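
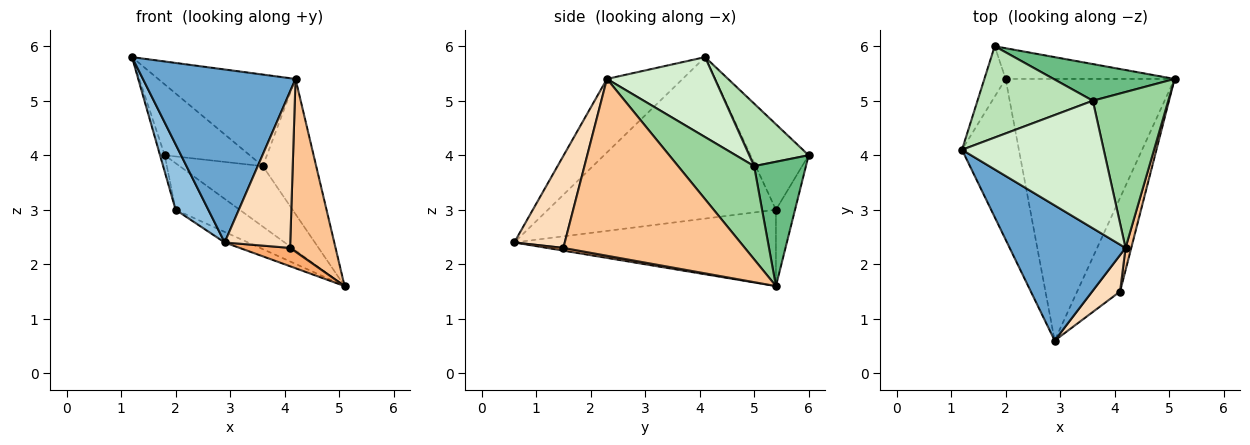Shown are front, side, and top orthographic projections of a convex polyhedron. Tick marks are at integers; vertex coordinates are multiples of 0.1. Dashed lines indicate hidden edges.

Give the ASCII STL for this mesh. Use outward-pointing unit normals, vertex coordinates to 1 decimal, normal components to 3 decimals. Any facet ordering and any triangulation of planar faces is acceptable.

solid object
 facet normal -0.364 -0.734 0.574
  outer loop
   vertex 4.2 2.3 5.4
   vertex 1.2 4.1 5.8
   vertex 2.9 0.6 2.4
  endloop
 endfacet
 facet normal -0.935 -0.134 -0.329
  outer loop
   vertex 2.0 5.4 3.0
   vertex 2.9 0.6 2.4
   vertex 1.2 4.1 5.8
  endloop
 endfacet
 facet normal -0.968 0.078 -0.240
  outer loop
   vertex 2.0 5.4 3.0
   vertex 1.2 4.1 5.8
   vertex 1.8 6.0 4.0
  endloop
 endfacet
 facet normal -0.411 0.037 -0.911
  outer loop
   vertex 2.0 5.4 3.0
   vertex 5.1 5.4 1.6
   vertex 2.9 0.6 2.4
  endloop
 endfacet
 facet normal -0.241 0.810 -0.534
  outer loop
   vertex 2.0 5.4 3.0
   vertex 1.8 6.0 4.0
   vertex 5.1 5.4 1.6
  endloop
 endfacet
 facet normal 0.062 -0.192 -0.979
  outer loop
   vertex 4.1 1.5 2.3
   vertex 2.9 0.6 2.4
   vertex 5.1 5.4 1.6
  endloop
 endfacet
 facet normal 0.970 -0.243 0.031
  outer loop
   vertex 4.1 1.5 2.3
   vertex 5.1 5.4 1.6
   vertex 4.2 2.3 5.4
  endloop
 endfacet
 facet normal 0.600 -0.779 0.182
  outer loop
   vertex 4.1 1.5 2.3
   vertex 4.2 2.3 5.4
   vertex 2.9 0.6 2.4
  endloop
 endfacet
 facet normal 0.470 0.755 0.458
  outer loop
   vertex 3.6 5.0 3.8
   vertex 5.1 5.4 1.6
   vertex 1.8 6.0 4.0
  endloop
 endfacet
 facet normal 0.682 0.479 0.552
  outer loop
   vertex 3.6 5.0 3.8
   vertex 4.2 2.3 5.4
   vertex 5.1 5.4 1.6
  endloop
 endfacet
 facet normal 0.394 0.564 0.726
  outer loop
   vertex 3.6 5.0 3.8
   vertex 1.8 6.0 4.0
   vertex 1.2 4.1 5.8
  endloop
 endfacet
 facet normal 0.417 0.530 0.738
  outer loop
   vertex 3.6 5.0 3.8
   vertex 1.2 4.1 5.8
   vertex 4.2 2.3 5.4
  endloop
 endfacet
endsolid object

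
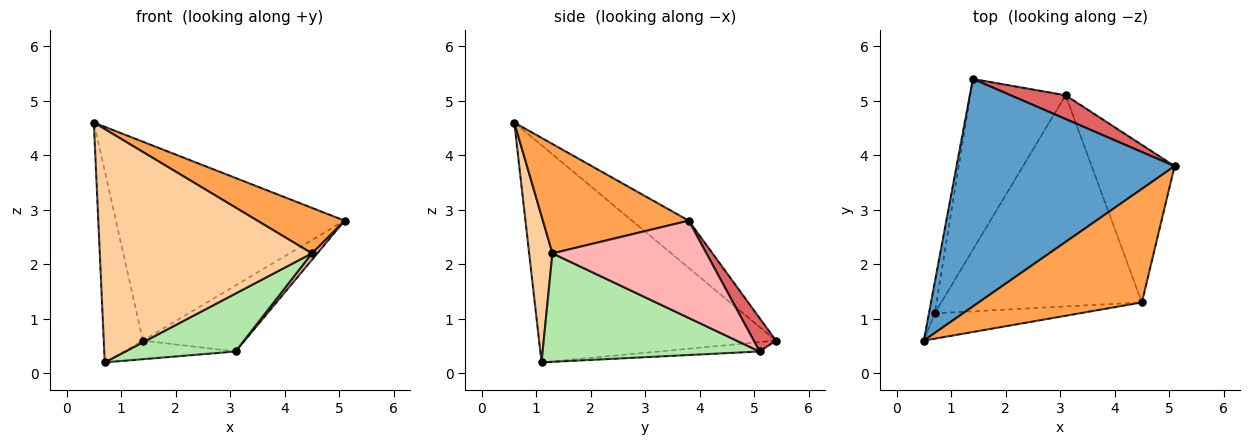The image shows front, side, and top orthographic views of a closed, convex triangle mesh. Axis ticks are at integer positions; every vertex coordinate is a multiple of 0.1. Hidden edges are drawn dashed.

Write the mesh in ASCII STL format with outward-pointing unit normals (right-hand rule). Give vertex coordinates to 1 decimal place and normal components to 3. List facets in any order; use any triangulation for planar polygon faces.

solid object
 facet normal -0.161 0.649 0.743
  outer loop
   vertex 1.4 5.4 0.6
   vertex 0.5 0.6 4.6
   vertex 5.1 3.8 2.8
  endloop
 endfacet
 facet normal -0.986 0.163 -0.026
  outer loop
   vertex 0.7 1.1 0.2
   vertex 0.5 0.6 4.6
   vertex 1.4 5.4 0.6
  endloop
 endfacet
 facet normal 0.528 -0.316 0.788
  outer loop
   vertex 4.5 1.3 2.2
   vertex 5.1 3.8 2.8
   vertex 0.5 0.6 4.6
  endloop
 endfacet
 facet normal 0.109 -0.988 -0.107
  outer loop
   vertex 4.5 1.3 2.2
   vertex 0.5 0.6 4.6
   vertex 0.7 1.1 0.2
  endloop
 endfacet
 facet normal -0.097 0.108 -0.989
  outer loop
   vertex 3.1 5.1 0.4
   vertex 0.7 1.1 0.2
   vertex 1.4 5.4 0.6
  endloop
 endfacet
 facet normal 0.462 -0.235 -0.855
  outer loop
   vertex 3.1 5.1 0.4
   vertex 4.5 1.3 2.2
   vertex 0.7 1.1 0.2
  endloop
 endfacet
 facet normal 0.202 0.922 0.331
  outer loop
   vertex 3.1 5.1 0.4
   vertex 1.4 5.4 0.6
   vertex 5.1 3.8 2.8
  endloop
 endfacet
 facet normal 0.761 -0.027 -0.649
  outer loop
   vertex 3.1 5.1 0.4
   vertex 5.1 3.8 2.8
   vertex 4.5 1.3 2.2
  endloop
 endfacet
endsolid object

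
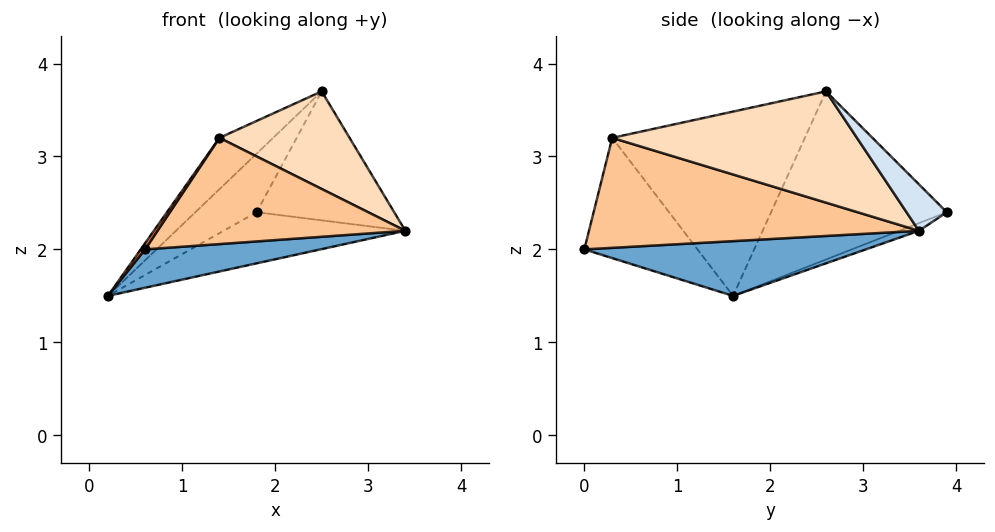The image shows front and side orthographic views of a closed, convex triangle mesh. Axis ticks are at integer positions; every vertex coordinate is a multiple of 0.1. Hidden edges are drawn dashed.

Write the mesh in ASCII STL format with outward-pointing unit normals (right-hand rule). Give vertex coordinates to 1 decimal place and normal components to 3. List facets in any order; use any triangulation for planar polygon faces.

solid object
 facet normal 0.330 -0.205 -0.921
  outer loop
   vertex 0.6 0.0 2.0
   vertex 0.2 1.6 1.5
   vertex 3.4 3.6 2.2
  endloop
 endfacet
 facet normal -0.042 0.389 -0.920
  outer loop
   vertex 1.8 3.9 2.4
   vertex 3.4 3.6 2.2
   vertex 0.2 1.6 1.5
  endloop
 endfacet
 facet normal -0.724 0.252 0.642
  outer loop
   vertex 1.8 3.9 2.4
   vertex 0.2 1.6 1.5
   vertex 2.5 2.6 3.7
  endloop
 endfacet
 facet normal 0.219 0.746 0.629
  outer loop
   vertex 1.8 3.9 2.4
   vertex 2.5 2.6 3.7
   vertex 3.4 3.6 2.2
  endloop
 endfacet
 facet normal -0.828 -0.032 0.560
  outer loop
   vertex 1.4 0.3 3.2
   vertex 0.2 1.6 1.5
   vertex 0.6 0.0 2.0
  endloop
 endfacet
 facet normal -0.721 0.201 0.663
  outer loop
   vertex 1.4 0.3 3.2
   vertex 2.5 2.6 3.7
   vertex 0.2 1.6 1.5
  endloop
 endfacet
 facet normal 0.747 -0.561 -0.358
  outer loop
   vertex 1.4 0.3 3.2
   vertex 0.6 0.0 2.0
   vertex 3.4 3.6 2.2
  endloop
 endfacet
 facet normal 0.863 -0.459 0.212
  outer loop
   vertex 1.4 0.3 3.2
   vertex 3.4 3.6 2.2
   vertex 2.5 2.6 3.7
  endloop
 endfacet
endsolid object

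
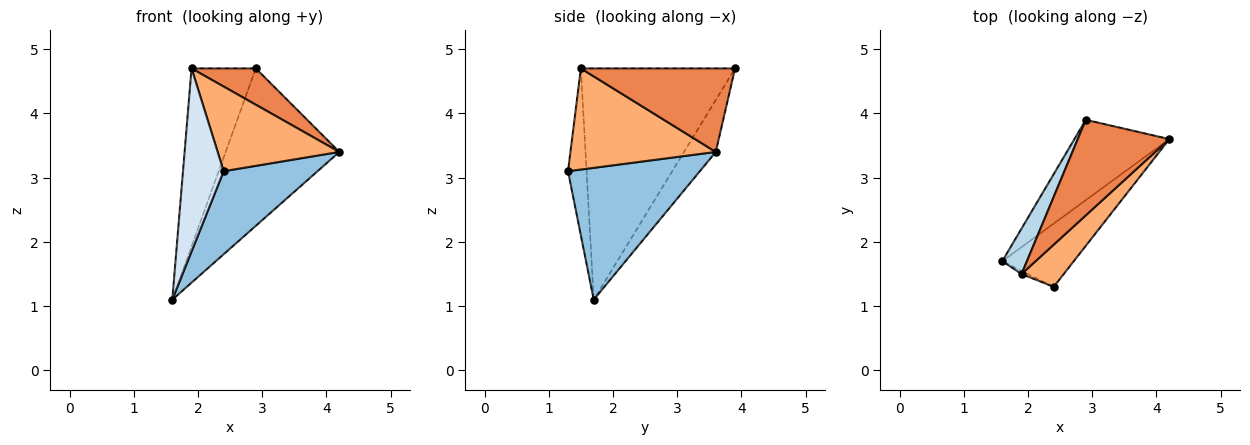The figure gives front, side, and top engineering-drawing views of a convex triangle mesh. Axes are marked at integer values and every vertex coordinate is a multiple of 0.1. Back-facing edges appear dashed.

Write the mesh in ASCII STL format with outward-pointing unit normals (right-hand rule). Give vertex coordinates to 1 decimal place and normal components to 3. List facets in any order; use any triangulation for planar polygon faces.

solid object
 facet normal -0.242 0.864 -0.441
  outer loop
   vertex 2.9 3.9 4.7
   vertex 4.2 3.6 3.4
   vertex 1.6 1.7 1.1
  endloop
 endfacet
 facet normal 0.745 -0.530 -0.404
  outer loop
   vertex 2.4 1.3 3.1
   vertex 1.6 1.7 1.1
   vertex 4.2 3.6 3.4
  endloop
 endfacet
 facet normal -0.919 0.383 0.098
  outer loop
   vertex 1.9 1.5 4.7
   vertex 2.9 3.9 4.7
   vertex 1.6 1.7 1.1
  endloop
 endfacet
 facet normal -0.415 -0.910 -0.016
  outer loop
   vertex 1.9 1.5 4.7
   vertex 1.6 1.7 1.1
   vertex 2.4 1.3 3.1
  endloop
 endfacet
 facet normal 0.649 -0.270 0.711
  outer loop
   vertex 1.9 1.5 4.7
   vertex 4.2 3.6 3.4
   vertex 2.9 3.9 4.7
  endloop
 endfacet
 facet normal 0.730 -0.611 0.305
  outer loop
   vertex 1.9 1.5 4.7
   vertex 2.4 1.3 3.1
   vertex 4.2 3.6 3.4
  endloop
 endfacet
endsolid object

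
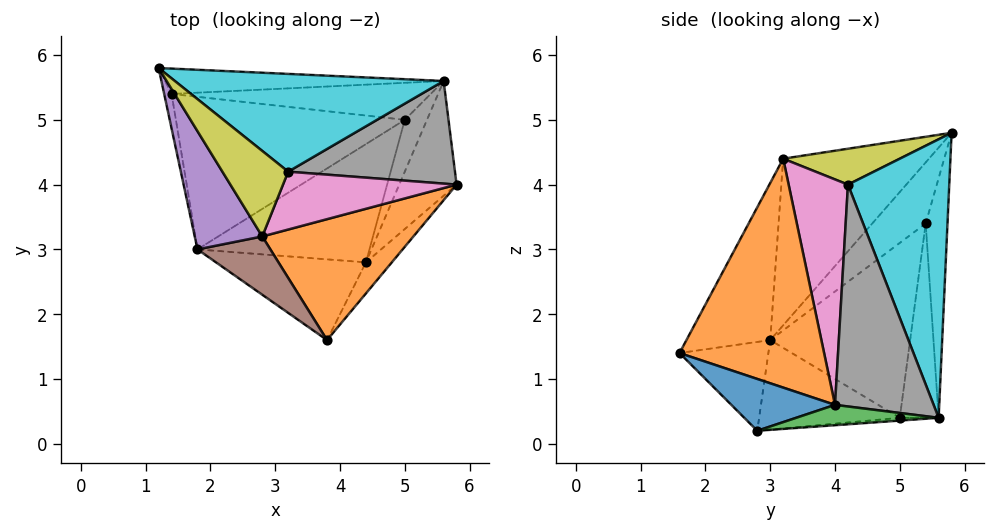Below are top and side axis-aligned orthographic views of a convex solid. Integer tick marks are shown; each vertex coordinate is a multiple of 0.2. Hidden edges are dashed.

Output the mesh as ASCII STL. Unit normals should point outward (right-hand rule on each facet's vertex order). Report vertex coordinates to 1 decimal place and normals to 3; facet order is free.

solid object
 facet normal 0.667 -0.667 -0.333
  outer loop
   vertex 4.4 2.8 0.2
   vertex 5.8 4.0 0.6
   vertex 3.8 1.6 1.4
  endloop
 endfacet
 facet normal 0.743 -0.456 0.491
  outer loop
   vertex 2.8 3.2 4.4
   vertex 3.8 1.6 1.4
   vertex 5.8 4.0 0.6
  endloop
 endfacet
 facet normal 0.333 -0.076 -0.940
  outer loop
   vertex 5.6 5.6 0.4
   vertex 5.8 4.0 0.6
   vertex 4.4 2.8 0.2
  endloop
 endfacet
 facet normal -0.436 -0.518 -0.736
  outer loop
   vertex 1.8 3.0 1.6
   vertex 4.4 2.8 0.2
   vertex 3.8 1.6 1.4
  endloop
 endfacet
 facet normal -0.785 -0.532 0.318
  outer loop
   vertex 1.8 3.0 1.6
   vertex 2.8 3.2 4.4
   vertex 1.2 5.8 4.8
  endloop
 endfacet
 facet normal -0.538 -0.805 0.250
  outer loop
   vertex 1.8 3.0 1.6
   vertex 3.8 1.6 1.4
   vertex 2.8 3.2 4.4
  endloop
 endfacet
 facet normal 0.790 -0.073 0.609
  outer loop
   vertex 3.2 4.2 4.0
   vertex 2.8 3.2 4.4
   vertex 5.8 4.0 0.6
  endloop
 endfacet
 facet normal 0.787 0.172 0.592
  outer loop
   vertex 3.2 4.2 4.0
   vertex 5.8 4.0 0.6
   vertex 5.6 5.6 0.4
  endloop
 endfacet
 facet normal 0.473 0.158 0.867
  outer loop
   vertex 3.2 4.2 4.0
   vertex 1.2 5.8 4.8
   vertex 2.8 3.2 4.4
  endloop
 endfacet
 facet normal 0.630 0.483 0.608
  outer loop
   vertex 3.2 4.2 4.0
   vertex 5.6 5.6 0.4
   vertex 1.2 5.8 4.8
  endloop
 endfacet
 facet normal -0.258 0.919 -0.299
  outer loop
   vertex 1.4 5.4 3.4
   vertex 1.2 5.8 4.8
   vertex 5.6 5.6 0.4
  endloop
 endfacet
 facet normal -0.990 -0.075 -0.120
  outer loop
   vertex 1.4 5.4 3.4
   vertex 1.8 3.0 1.6
   vertex 1.2 5.8 4.8
  endloop
 endfacet
 facet normal -0.123 0.123 -0.985
  outer loop
   vertex 5.0 5.0 0.4
   vertex 5.6 5.6 0.4
   vertex 4.4 2.8 0.2
  endloop
 endfacet
 facet normal -0.452 0.202 -0.869
  outer loop
   vertex 5.0 5.0 0.4
   vertex 4.4 2.8 0.2
   vertex 1.8 3.0 1.6
  endloop
 endfacet
 facet normal -0.514 0.514 -0.686
  outer loop
   vertex 5.0 5.0 0.4
   vertex 1.4 5.4 3.4
   vertex 5.6 5.6 0.4
  endloop
 endfacet
 facet normal -0.544 0.443 -0.712
  outer loop
   vertex 5.0 5.0 0.4
   vertex 1.8 3.0 1.6
   vertex 1.4 5.4 3.4
  endloop
 endfacet
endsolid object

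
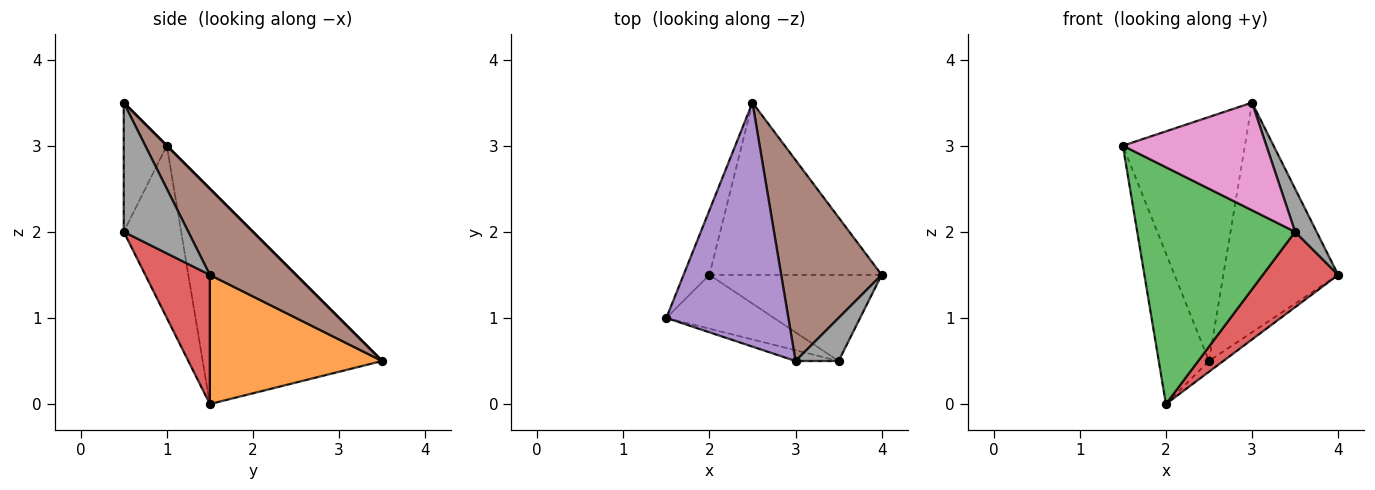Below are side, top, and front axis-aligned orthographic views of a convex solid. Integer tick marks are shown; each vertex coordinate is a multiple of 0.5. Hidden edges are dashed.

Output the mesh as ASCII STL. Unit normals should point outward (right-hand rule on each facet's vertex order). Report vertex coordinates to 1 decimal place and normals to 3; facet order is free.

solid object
 facet normal -0.957 0.268 -0.115
  outer loop
   vertex 2.0 1.5 0.0
   vertex 1.5 1.0 3.0
   vertex 2.5 3.5 0.5
  endloop
 endfacet
 facet normal 0.599 0.050 -0.799
  outer loop
   vertex 2.0 1.5 0.0
   vertex 2.5 3.5 0.5
   vertex 4.0 1.5 1.5
  endloop
 endfacet
 facet normal -0.334 -0.919 -0.209
  outer loop
   vertex 3.5 0.5 2.0
   vertex 1.5 1.0 3.0
   vertex 2.0 1.5 0.0
  endloop
 endfacet
 facet normal 0.492 -0.573 -0.655
  outer loop
   vertex 3.5 0.5 2.0
   vertex 2.0 1.5 0.0
   vertex 4.0 1.5 1.5
  endloop
 endfacet
 facet normal 0.000 0.707 0.707
  outer loop
   vertex 3.0 0.5 3.5
   vertex 2.5 3.5 0.5
   vertex 1.5 1.0 3.0
  endloop
 endfacet
 facet normal 0.492 0.655 0.573
  outer loop
   vertex 3.0 0.5 3.5
   vertex 4.0 1.5 1.5
   vertex 2.5 3.5 0.5
  endloop
 endfacet
 facet normal -0.286 -0.953 -0.095
  outer loop
   vertex 3.0 0.5 3.5
   vertex 1.5 1.0 3.0
   vertex 3.5 0.5 2.0
  endloop
 endfacet
 facet normal 0.905 -0.302 0.302
  outer loop
   vertex 3.0 0.5 3.5
   vertex 3.5 0.5 2.0
   vertex 4.0 1.5 1.5
  endloop
 endfacet
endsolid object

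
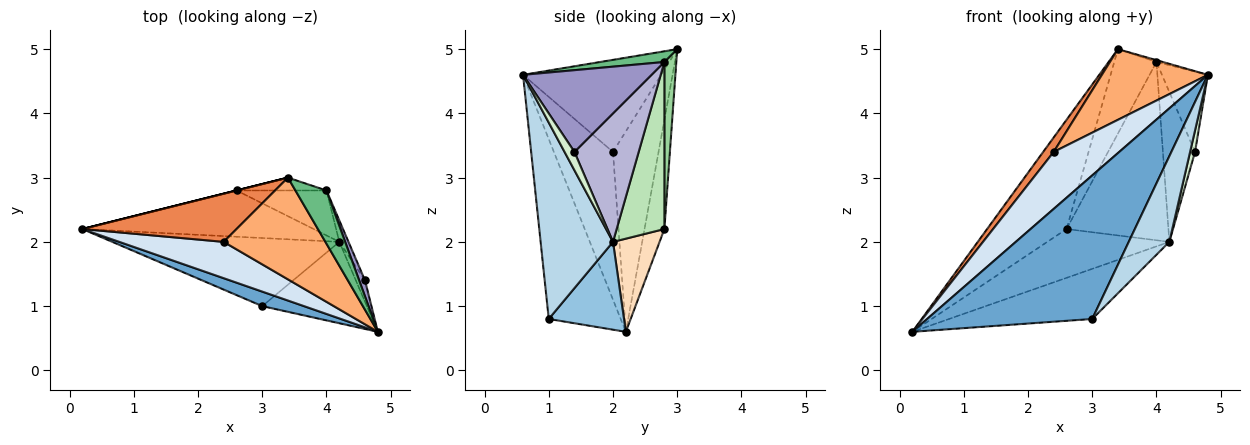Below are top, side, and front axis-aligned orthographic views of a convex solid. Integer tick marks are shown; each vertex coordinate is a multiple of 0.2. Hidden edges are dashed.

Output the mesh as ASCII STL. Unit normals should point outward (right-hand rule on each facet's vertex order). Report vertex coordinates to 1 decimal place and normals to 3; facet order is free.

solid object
 facet normal -0.398 -0.913 0.092
  outer loop
   vertex 3.0 1.0 0.8
   vertex 4.8 0.6 4.6
   vertex 0.2 2.2 0.6
  endloop
 endfacet
 facet normal 0.297 0.566 -0.769
  outer loop
   vertex 4.2 2.0 2.0
   vertex 3.0 1.0 0.8
   vertex 0.2 2.2 0.6
  endloop
 endfacet
 facet normal 0.791 -0.444 -0.421
  outer loop
   vertex 4.2 2.0 2.0
   vertex 4.8 0.6 4.6
   vertex 3.0 1.0 0.8
  endloop
 endfacet
 facet normal -0.605 -0.671 0.428
  outer loop
   vertex 2.4 2.0 3.4
   vertex 0.2 2.2 0.6
   vertex 4.8 0.6 4.6
  endloop
 endfacet
 facet normal -0.780 -0.180 0.600
  outer loop
   vertex 2.4 2.0 3.4
   vertex 3.4 3.0 5.0
   vertex 0.2 2.2 0.6
  endloop
 endfacet
 facet normal -0.597 -0.458 0.659
  outer loop
   vertex 2.4 2.0 3.4
   vertex 4.8 0.6 4.6
   vertex 3.4 3.0 5.0
  endloop
 endfacet
 facet normal -0.243 0.970 0.000
  outer loop
   vertex 2.6 2.8 2.2
   vertex 0.2 2.2 0.6
   vertex 3.4 3.0 5.0
  endloop
 endfacet
 facet normal 0.267 0.700 -0.663
  outer loop
   vertex 2.6 2.8 2.2
   vertex 4.2 2.0 2.0
   vertex 0.2 2.2 0.6
  endloop
 endfacet
 facet normal 0.326 0.033 0.945
  outer loop
   vertex 4.0 2.8 4.8
   vertex 3.4 3.0 5.0
   vertex 4.8 0.6 4.6
  endloop
 endfacet
 facet normal 0.269 0.952 -0.145
  outer loop
   vertex 4.0 2.8 4.8
   vertex 2.6 2.8 2.2
   vertex 3.4 3.0 5.0
  endloop
 endfacet
 facet normal 0.414 0.883 -0.223
  outer loop
   vertex 4.0 2.8 4.8
   vertex 4.2 2.0 2.0
   vertex 2.6 2.8 2.2
  endloop
 endfacet
 facet normal 0.816 -0.408 -0.408
  outer loop
   vertex 4.6 1.4 3.4
   vertex 4.8 0.6 4.6
   vertex 4.2 2.0 2.0
  endloop
 endfacet
 facet normal 0.940 0.336 0.067
  outer loop
   vertex 4.6 1.4 3.4
   vertex 4.0 2.8 4.8
   vertex 4.8 0.6 4.6
  endloop
 endfacet
 facet normal 0.893 0.446 -0.064
  outer loop
   vertex 4.6 1.4 3.4
   vertex 4.2 2.0 2.0
   vertex 4.0 2.8 4.8
  endloop
 endfacet
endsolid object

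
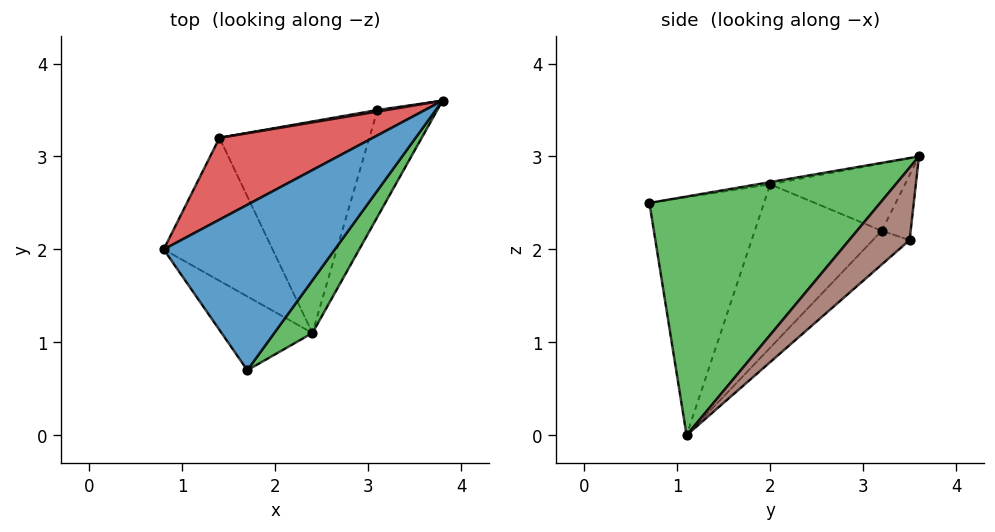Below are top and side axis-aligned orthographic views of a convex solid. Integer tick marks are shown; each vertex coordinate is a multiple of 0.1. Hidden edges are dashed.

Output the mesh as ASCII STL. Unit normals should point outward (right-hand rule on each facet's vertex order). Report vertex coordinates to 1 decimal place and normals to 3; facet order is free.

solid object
 facet normal -0.013 -0.161 0.987
  outer loop
   vertex 1.7 0.7 2.5
   vertex 3.8 3.6 3.0
   vertex 0.8 2.0 2.7
  endloop
 endfacet
 facet normal -0.804 -0.509 -0.307
  outer loop
   vertex 2.4 1.1 0.0
   vertex 1.7 0.7 2.5
   vertex 0.8 2.0 2.7
  endloop
 endfacet
 facet normal 0.793 -0.596 0.127
  outer loop
   vertex 2.4 1.1 0.0
   vertex 3.8 3.6 3.0
   vertex 1.7 0.7 2.5
  endloop
 endfacet
 facet normal -0.348 0.503 0.791
  outer loop
   vertex 1.4 3.2 2.2
   vertex 0.8 2.0 2.7
   vertex 3.8 3.6 3.0
  endloop
 endfacet
 facet normal -0.818 0.182 -0.545
  outer loop
   vertex 1.4 3.2 2.2
   vertex 2.4 1.1 0.0
   vertex 0.8 2.0 2.7
  endloop
 endfacet
 facet normal 0.732 0.315 -0.604
  outer loop
   vertex 3.1 3.5 2.1
   vertex 3.8 3.6 3.0
   vertex 2.4 1.1 0.0
  endloop
 endfacet
 facet normal -0.172 0.985 0.025
  outer loop
   vertex 3.1 3.5 2.1
   vertex 1.4 3.2 2.2
   vertex 3.8 3.6 3.0
  endloop
 endfacet
 facet normal -0.162 0.676 -0.719
  outer loop
   vertex 3.1 3.5 2.1
   vertex 2.4 1.1 0.0
   vertex 1.4 3.2 2.2
  endloop
 endfacet
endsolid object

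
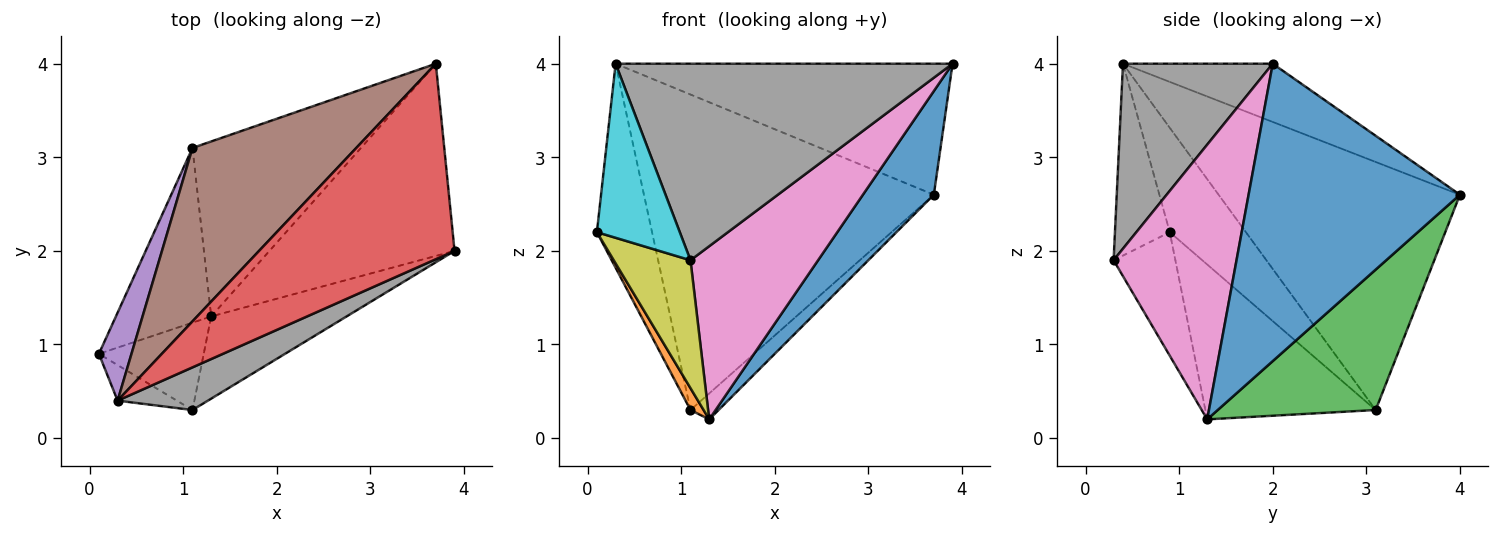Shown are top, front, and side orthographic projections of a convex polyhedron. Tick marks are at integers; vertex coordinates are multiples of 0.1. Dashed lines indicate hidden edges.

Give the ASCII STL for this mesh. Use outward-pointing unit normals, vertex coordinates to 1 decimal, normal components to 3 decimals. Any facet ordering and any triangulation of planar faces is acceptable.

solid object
 facet normal 0.816 -0.274 -0.508
  outer loop
   vertex 1.3 1.3 0.2
   vertex 3.7 4.0 2.6
   vertex 3.9 2.0 4.0
  endloop
 endfacet
 facet normal -0.850 -0.065 -0.523
  outer loop
   vertex 1.1 3.1 0.3
   vertex 1.3 1.3 0.2
   vertex 0.1 0.9 2.2
  endloop
 endfacet
 facet normal 0.636 0.113 -0.763
  outer loop
   vertex 1.1 3.1 0.3
   vertex 3.7 4.0 2.6
   vertex 1.3 1.3 0.2
  endloop
 endfacet
 facet normal -0.240 0.540 0.806
  outer loop
   vertex 0.3 0.4 4.0
   vertex 3.9 2.0 4.0
   vertex 3.7 4.0 2.6
  endloop
 endfacet
 facet normal -0.785 0.569 0.245
  outer loop
   vertex 0.3 0.4 4.0
   vertex 1.1 3.1 0.3
   vertex 0.1 0.9 2.2
  endloop
 endfacet
 facet normal -0.589 0.708 0.389
  outer loop
   vertex 0.3 0.4 4.0
   vertex 3.7 4.0 2.6
   vertex 1.1 3.1 0.3
  endloop
 endfacet
 facet normal 0.656 -0.681 -0.324
  outer loop
   vertex 1.1 0.3 1.9
   vertex 1.3 1.3 0.2
   vertex 3.9 2.0 4.0
  endloop
 endfacet
 facet normal 0.398 -0.896 0.194
  outer loop
   vertex 1.1 0.3 1.9
   vertex 3.9 2.0 4.0
   vertex 0.3 0.4 4.0
  endloop
 endfacet
 facet normal -0.554 -0.688 -0.470
  outer loop
   vertex 1.1 0.3 1.9
   vertex 0.1 0.9 2.2
   vertex 1.3 1.3 0.2
  endloop
 endfacet
 facet normal -0.544 -0.822 -0.168
  outer loop
   vertex 1.1 0.3 1.9
   vertex 0.3 0.4 4.0
   vertex 0.1 0.9 2.2
  endloop
 endfacet
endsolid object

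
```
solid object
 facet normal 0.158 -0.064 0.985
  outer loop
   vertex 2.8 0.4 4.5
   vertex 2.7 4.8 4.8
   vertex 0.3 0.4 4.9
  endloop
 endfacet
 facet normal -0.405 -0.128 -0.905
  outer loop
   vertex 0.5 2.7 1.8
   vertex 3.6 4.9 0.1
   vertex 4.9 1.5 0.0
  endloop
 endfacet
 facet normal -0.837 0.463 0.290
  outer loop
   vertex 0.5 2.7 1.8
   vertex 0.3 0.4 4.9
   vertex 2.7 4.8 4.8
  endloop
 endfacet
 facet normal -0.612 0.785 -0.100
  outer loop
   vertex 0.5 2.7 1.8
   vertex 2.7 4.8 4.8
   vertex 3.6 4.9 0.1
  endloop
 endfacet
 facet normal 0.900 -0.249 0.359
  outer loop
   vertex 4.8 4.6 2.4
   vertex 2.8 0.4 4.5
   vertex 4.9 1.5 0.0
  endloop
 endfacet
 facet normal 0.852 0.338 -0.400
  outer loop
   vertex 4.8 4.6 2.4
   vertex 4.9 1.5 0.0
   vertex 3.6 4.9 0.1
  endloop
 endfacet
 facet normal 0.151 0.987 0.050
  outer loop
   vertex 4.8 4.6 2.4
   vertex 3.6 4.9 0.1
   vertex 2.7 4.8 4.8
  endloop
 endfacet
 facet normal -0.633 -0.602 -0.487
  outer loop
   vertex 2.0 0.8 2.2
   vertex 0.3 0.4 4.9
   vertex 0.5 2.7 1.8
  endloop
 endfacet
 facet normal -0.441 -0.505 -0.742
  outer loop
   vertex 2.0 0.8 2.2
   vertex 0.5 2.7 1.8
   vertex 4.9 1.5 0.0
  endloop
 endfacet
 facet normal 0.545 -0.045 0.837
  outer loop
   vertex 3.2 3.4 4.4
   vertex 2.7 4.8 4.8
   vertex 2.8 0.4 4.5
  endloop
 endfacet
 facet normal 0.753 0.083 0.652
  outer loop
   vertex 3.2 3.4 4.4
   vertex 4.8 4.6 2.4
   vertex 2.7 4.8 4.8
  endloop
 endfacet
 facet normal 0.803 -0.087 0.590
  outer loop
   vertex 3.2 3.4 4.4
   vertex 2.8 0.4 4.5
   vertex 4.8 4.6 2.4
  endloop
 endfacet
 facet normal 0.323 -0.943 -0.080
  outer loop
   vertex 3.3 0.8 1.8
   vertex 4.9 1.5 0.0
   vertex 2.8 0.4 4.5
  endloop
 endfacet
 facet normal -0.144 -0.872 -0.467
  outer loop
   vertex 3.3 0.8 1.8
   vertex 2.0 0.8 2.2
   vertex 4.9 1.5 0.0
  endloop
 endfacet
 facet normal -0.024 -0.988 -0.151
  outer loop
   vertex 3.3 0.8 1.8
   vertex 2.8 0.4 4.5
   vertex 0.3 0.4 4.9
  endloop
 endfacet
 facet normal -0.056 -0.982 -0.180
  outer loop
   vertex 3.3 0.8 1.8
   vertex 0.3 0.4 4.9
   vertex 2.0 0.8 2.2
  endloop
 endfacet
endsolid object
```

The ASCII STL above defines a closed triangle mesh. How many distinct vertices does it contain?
10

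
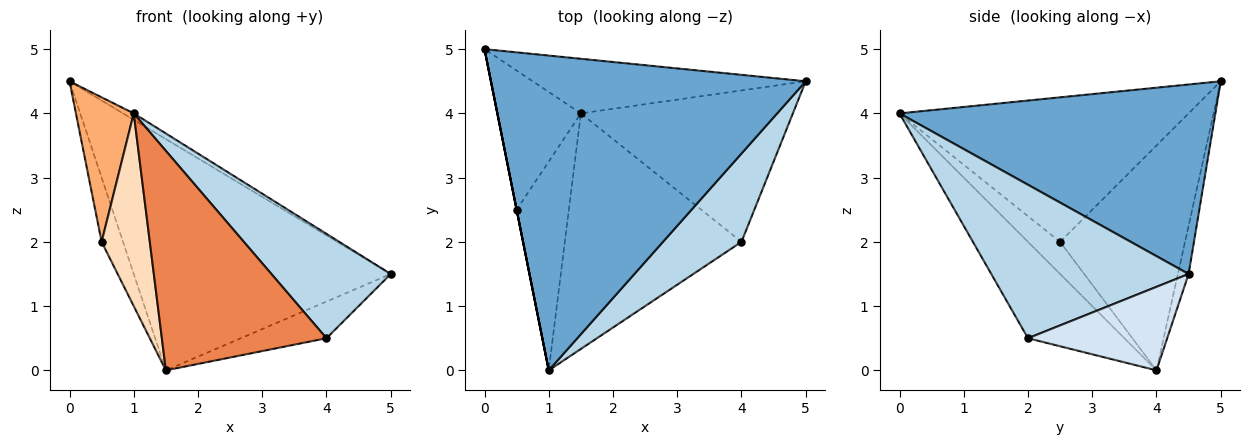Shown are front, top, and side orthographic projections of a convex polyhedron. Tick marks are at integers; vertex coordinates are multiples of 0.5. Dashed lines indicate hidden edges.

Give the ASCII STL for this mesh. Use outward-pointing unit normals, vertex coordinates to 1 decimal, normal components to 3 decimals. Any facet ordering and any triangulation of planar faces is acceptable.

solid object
 facet normal 0.516 0.017 0.857
  outer loop
   vertex 1.0 0.0 4.0
   vertex 5.0 4.5 1.5
   vertex 0.0 5.0 4.5
  endloop
 endfacet
 facet normal -0.041 0.972 -0.230
  outer loop
   vertex 1.5 4.0 0.0
   vertex 0.0 5.0 4.5
   vertex 5.0 4.5 1.5
  endloop
 endfacet
 facet normal 0.784 -0.474 0.401
  outer loop
   vertex 4.0 2.0 0.5
   vertex 5.0 4.5 1.5
   vertex 1.0 0.0 4.0
  endloop
 endfacet
 facet normal 0.358 0.220 -0.908
  outer loop
   vertex 4.0 2.0 0.5
   vertex 1.5 4.0 0.0
   vertex 5.0 4.5 1.5
  endloop
 endfacet
 facet normal -0.371 -0.633 -0.680
  outer loop
   vertex 4.0 2.0 0.5
   vertex 1.0 0.0 4.0
   vertex 1.5 4.0 0.0
  endloop
 endfacet
 facet normal -0.981 -0.196 0.000
  outer loop
   vertex 0.5 2.5 2.0
   vertex 1.0 0.0 4.0
   vertex 0.0 5.0 4.5
  endloop
 endfacet
 facet normal -0.926 0.159 -0.344
  outer loop
   vertex 0.5 2.5 2.0
   vertex 0.0 5.0 4.5
   vertex 1.5 4.0 0.0
  endloop
 endfacet
 facet normal -0.412 -0.618 -0.670
  outer loop
   vertex 0.5 2.5 2.0
   vertex 1.5 4.0 0.0
   vertex 1.0 0.0 4.0
  endloop
 endfacet
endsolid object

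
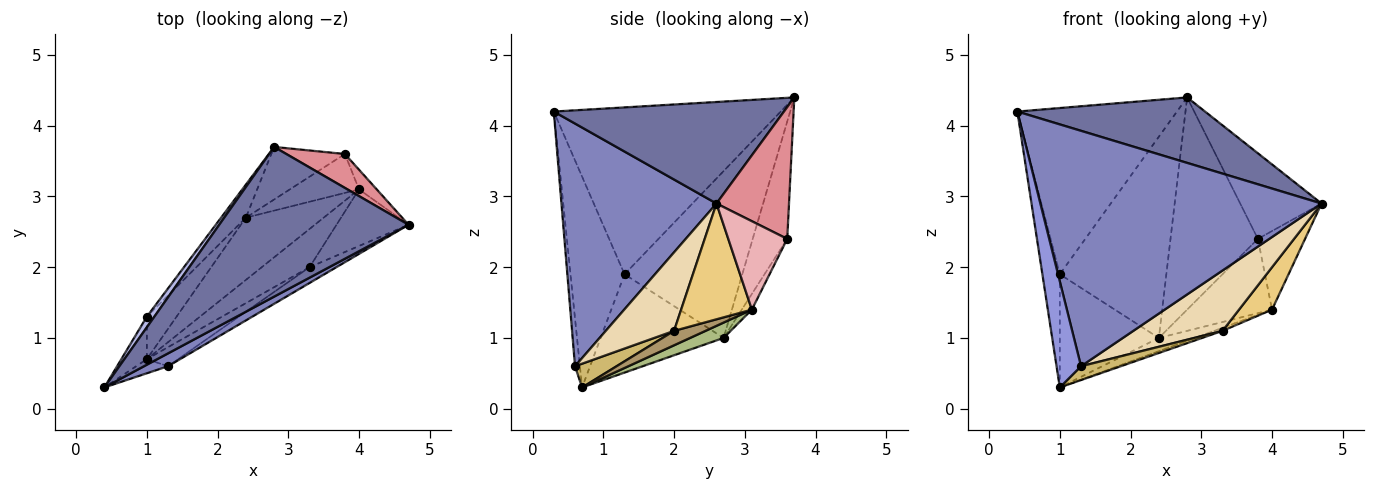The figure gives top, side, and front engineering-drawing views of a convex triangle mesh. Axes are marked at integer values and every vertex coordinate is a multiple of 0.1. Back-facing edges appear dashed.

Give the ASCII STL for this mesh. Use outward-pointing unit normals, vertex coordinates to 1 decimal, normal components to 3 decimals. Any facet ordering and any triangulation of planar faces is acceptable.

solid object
 facet normal 0.441 -0.360 0.822
  outer loop
   vertex 2.8 3.7 4.4
   vertex 0.4 0.3 4.2
   vertex 4.7 2.6 2.9
  endloop
 endfacet
 facet normal 0.482 -0.875 0.048
  outer loop
   vertex 1.3 0.6 0.6
   vertex 4.7 2.6 2.9
   vertex 0.4 0.3 4.2
  endloop
 endfacet
 facet normal -0.194 -0.972 -0.130
  outer loop
   vertex 1.3 0.6 0.6
   vertex 0.4 0.3 4.2
   vertex 1.0 0.7 0.3
  endloop
 endfacet
 facet normal -0.817 0.575 0.037
  outer loop
   vertex 1.0 1.3 1.9
   vertex 0.4 0.3 4.2
   vertex 2.8 3.7 4.4
  endloop
 endfacet
 facet normal -0.946 0.305 -0.114
  outer loop
   vertex 1.0 1.3 1.9
   vertex 1.0 0.7 0.3
   vertex 0.4 0.3 4.2
  endloop
 endfacet
 facet normal 0.189 0.204 -0.961
  outer loop
   vertex 2.4 2.7 1.0
   vertex 4.0 3.1 1.4
   vertex 1.0 0.7 0.3
  endloop
 endfacet
 facet normal -0.737 0.667 -0.109
  outer loop
   vertex 2.4 2.7 1.0
   vertex 1.0 1.3 1.9
   vertex 2.8 3.7 4.4
  endloop
 endfacet
 facet normal -0.758 0.611 -0.229
  outer loop
   vertex 2.4 2.7 1.0
   vertex 1.0 0.7 0.3
   vertex 1.0 1.3 1.9
  endloop
 endfacet
 facet normal 0.289 0.077 -0.954
  outer loop
   vertex 3.3 2.0 1.1
   vertex 1.0 0.7 0.3
   vertex 4.0 3.1 1.4
  endloop
 endfacet
 facet normal 0.523 -0.501 -0.690
  outer loop
   vertex 3.3 2.0 1.1
   vertex 1.3 0.6 0.6
   vertex 1.0 0.7 0.3
  endloop
 endfacet
 facet normal 0.789 -0.368 -0.491
  outer loop
   vertex 3.3 2.0 1.1
   vertex 4.0 3.1 1.4
   vertex 4.7 2.6 2.9
  endloop
 endfacet
 facet normal 0.595 -0.777 -0.204
  outer loop
   vertex 3.3 2.0 1.1
   vertex 4.7 2.6 2.9
   vertex 1.3 0.6 0.6
  endloop
 endfacet
 facet normal -0.358 0.906 -0.224
  outer loop
   vertex 3.8 3.6 2.4
   vertex 2.4 2.7 1.0
   vertex 2.8 3.7 4.4
  endloop
 endfacet
 facet normal -0.105 0.881 -0.461
  outer loop
   vertex 3.8 3.6 2.4
   vertex 4.0 3.1 1.4
   vertex 2.4 2.7 1.0
  endloop
 endfacet
 facet normal 0.638 0.716 0.283
  outer loop
   vertex 3.8 3.6 2.4
   vertex 2.8 3.7 4.4
   vertex 4.7 2.6 2.9
  endloop
 endfacet
 facet normal 0.772 0.617 -0.154
  outer loop
   vertex 3.8 3.6 2.4
   vertex 4.7 2.6 2.9
   vertex 4.0 3.1 1.4
  endloop
 endfacet
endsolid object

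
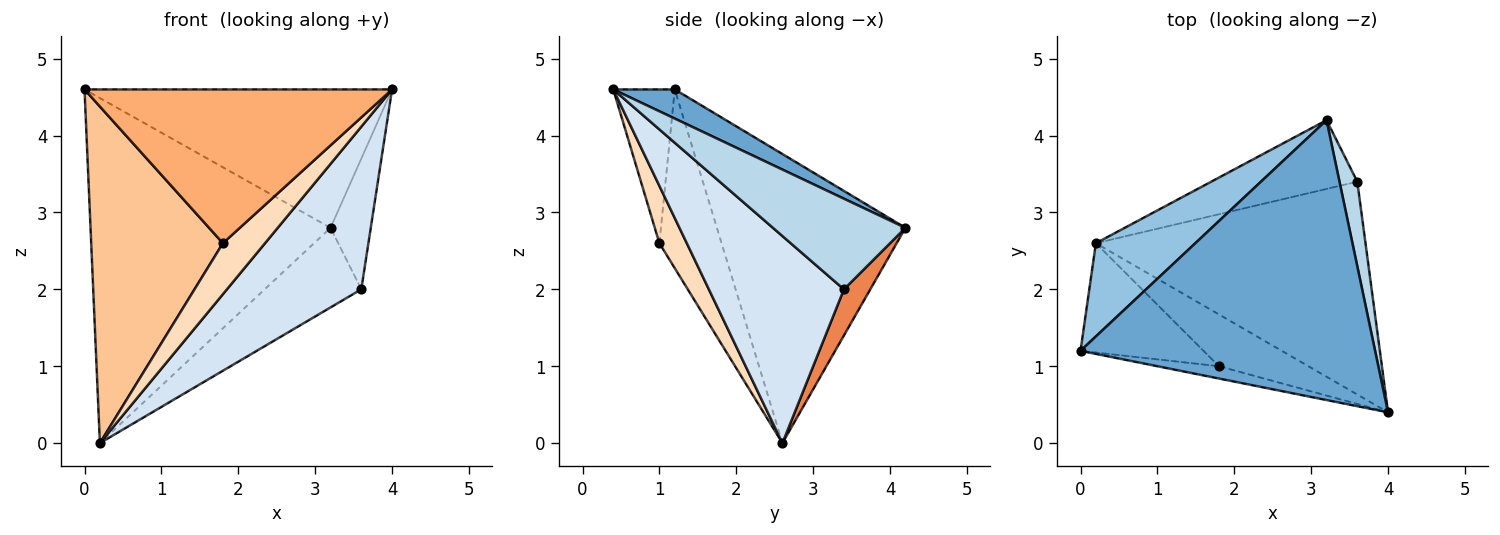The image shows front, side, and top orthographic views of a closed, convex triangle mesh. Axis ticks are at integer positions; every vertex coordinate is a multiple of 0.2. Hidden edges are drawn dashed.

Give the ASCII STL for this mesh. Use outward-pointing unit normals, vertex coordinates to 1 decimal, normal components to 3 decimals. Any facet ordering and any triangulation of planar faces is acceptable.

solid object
 facet normal 0.088 0.442 0.893
  outer loop
   vertex 3.2 4.2 2.8
   vertex 0.0 1.2 4.6
   vertex 4.0 0.4 4.6
  endloop
 endfacet
 facet normal -0.604 0.769 0.208
  outer loop
   vertex 0.2 2.6 0.0
   vertex 0.0 1.2 4.6
   vertex 3.2 4.2 2.8
  endloop
 endfacet
 facet normal 0.940 0.285 0.185
  outer loop
   vertex 3.6 3.4 2.0
   vertex 3.2 4.2 2.8
   vertex 4.0 0.4 4.6
  endloop
 endfacet
 facet normal 0.521 -0.518 -0.678
  outer loop
   vertex 3.6 3.4 2.0
   vertex 4.0 0.4 4.6
   vertex 0.2 2.6 0.0
  endloop
 endfacet
 facet normal 0.202 0.741 -0.640
  outer loop
   vertex 3.6 3.4 2.0
   vertex 0.2 2.6 0.0
   vertex 3.2 4.2 2.8
  endloop
 endfacet
 facet normal -0.196 -0.978 -0.078
  outer loop
   vertex 1.8 1.0 2.6
   vertex 4.0 0.4 4.6
   vertex 0.0 1.2 4.6
  endloop
 endfacet
 facet normal -0.410 -0.868 -0.282
  outer loop
   vertex 1.8 1.0 2.6
   vertex 0.0 1.2 4.6
   vertex 0.2 2.6 0.0
  endloop
 endfacet
 facet normal 0.415 -0.638 -0.648
  outer loop
   vertex 1.8 1.0 2.6
   vertex 0.2 2.6 0.0
   vertex 4.0 0.4 4.6
  endloop
 endfacet
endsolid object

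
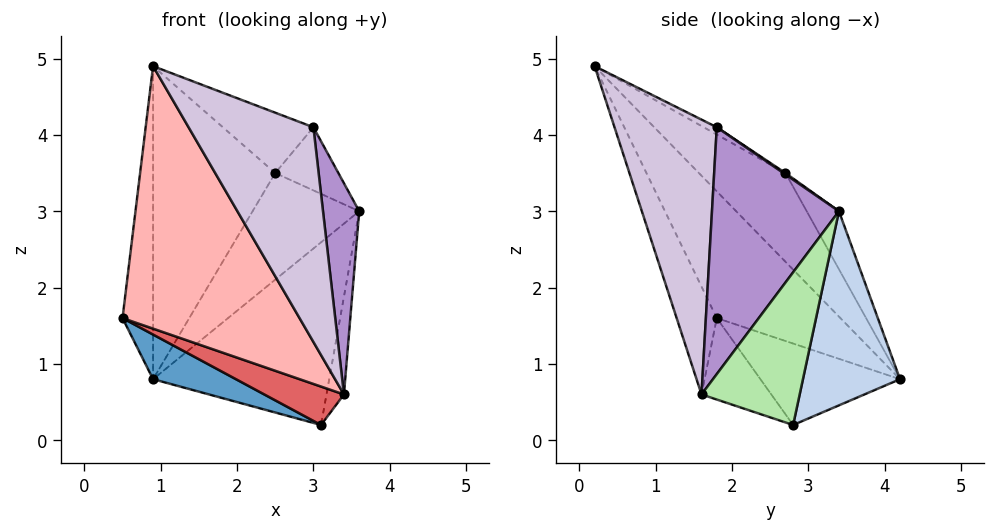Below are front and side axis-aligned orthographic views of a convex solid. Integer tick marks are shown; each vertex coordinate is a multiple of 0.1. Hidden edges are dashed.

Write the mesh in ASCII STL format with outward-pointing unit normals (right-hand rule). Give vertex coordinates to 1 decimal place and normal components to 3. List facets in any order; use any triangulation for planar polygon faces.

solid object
 facet normal -0.391 -0.232 -0.891
  outer loop
   vertex 3.1 2.8 0.2
   vertex 0.5 1.8 1.6
   vertex 0.9 4.2 0.8
  endloop
 endfacet
 facet normal 0.466 0.845 -0.264
  outer loop
   vertex 3.1 2.8 0.2
   vertex 0.9 4.2 0.8
   vertex 3.6 3.4 3.0
  endloop
 endfacet
 facet normal -0.945 0.233 0.228
  outer loop
   vertex 0.9 0.2 4.9
   vertex 0.9 4.2 0.8
   vertex 0.5 1.8 1.6
  endloop
 endfacet
 facet normal -0.237 0.783 0.575
  outer loop
   vertex 2.5 2.7 3.5
   vertex 3.6 3.4 3.0
   vertex 0.9 4.2 0.8
  endloop
 endfacet
 facet normal -0.452 0.638 0.623
  outer loop
   vertex 2.5 2.7 3.5
   vertex 0.9 4.2 0.8
   vertex 0.9 0.2 4.9
  endloop
 endfacet
 facet normal 0.963 0.171 -0.209
  outer loop
   vertex 3.4 1.6 0.6
   vertex 3.1 2.8 0.2
   vertex 3.6 3.4 3.0
  endloop
 endfacet
 facet normal -0.325 -0.371 -0.870
  outer loop
   vertex 3.4 1.6 0.6
   vertex 0.5 1.8 1.6
   vertex 3.1 2.8 0.2
  endloop
 endfacet
 facet normal -0.202 -0.891 -0.407
  outer loop
   vertex 3.4 1.6 0.6
   vertex 0.9 0.2 4.9
   vertex 0.5 1.8 1.6
  endloop
 endfacet
 facet normal 0.954 -0.272 0.125
  outer loop
   vertex 3.0 1.8 4.1
   vertex 3.4 1.6 0.6
   vertex 3.6 3.4 3.0
  endloop
 endfacet
 facet normal 0.630 -0.768 0.116
  outer loop
   vertex 3.0 1.8 4.1
   vertex 0.9 0.2 4.9
   vertex 3.4 1.6 0.6
  endloop
 endfacet
 facet normal 0.019 0.562 0.827
  outer loop
   vertex 3.0 1.8 4.1
   vertex 3.6 3.4 3.0
   vertex 2.5 2.7 3.5
  endloop
 endfacet
 facet normal -0.076 0.524 0.849
  outer loop
   vertex 3.0 1.8 4.1
   vertex 2.5 2.7 3.5
   vertex 0.9 0.2 4.9
  endloop
 endfacet
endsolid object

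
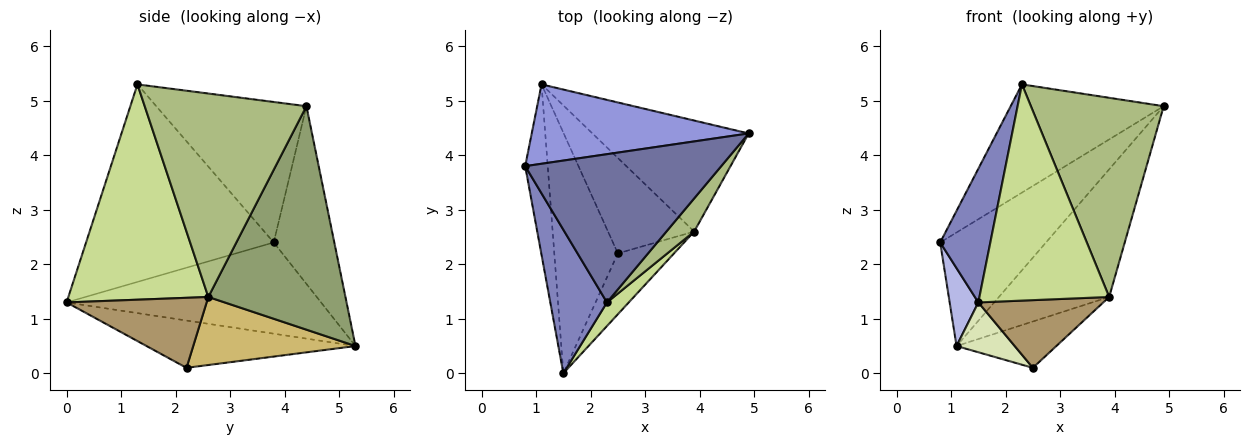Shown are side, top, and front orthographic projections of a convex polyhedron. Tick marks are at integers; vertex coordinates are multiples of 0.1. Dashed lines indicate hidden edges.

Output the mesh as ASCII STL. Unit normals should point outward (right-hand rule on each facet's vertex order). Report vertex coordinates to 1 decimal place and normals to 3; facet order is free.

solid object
 facet normal -0.501 0.510 0.699
  outer loop
   vertex 2.3 1.3 5.3
   vertex 4.9 4.4 4.9
   vertex 0.8 3.8 2.4
  endloop
 endfacet
 facet normal -0.931 -0.249 0.267
  outer loop
   vertex 2.3 1.3 5.3
   vertex 0.8 3.8 2.4
   vertex 1.5 0.0 1.3
  endloop
 endfacet
 facet normal -0.425 0.742 0.519
  outer loop
   vertex 1.1 5.3 0.5
   vertex 0.8 3.8 2.4
   vertex 4.9 4.4 4.9
  endloop
 endfacet
 facet normal -0.965 -0.109 -0.238
  outer loop
   vertex 1.1 5.3 0.5
   vertex 1.5 0.0 1.3
   vertex 0.8 3.8 2.4
  endloop
 endfacet
 facet normal 0.684 0.550 -0.478
  outer loop
   vertex 3.9 2.6 1.4
   vertex 1.1 5.3 0.5
   vertex 4.9 4.4 4.9
  endloop
 endfacet
 facet normal 0.769 -0.631 0.105
  outer loop
   vertex 3.9 2.6 1.4
   vertex 4.9 4.4 4.9
   vertex 2.3 1.3 5.3
  endloop
 endfacet
 facet normal 0.731 -0.678 0.074
  outer loop
   vertex 3.9 2.6 1.4
   vertex 2.3 1.3 5.3
   vertex 1.5 0.0 1.3
  endloop
 endfacet
 facet normal -0.589 -0.164 -0.791
  outer loop
   vertex 2.5 2.2 0.1
   vertex 1.5 0.0 1.3
   vertex 1.1 5.3 0.5
  endloop
 endfacet
 facet normal 0.640 -0.571 -0.514
  outer loop
   vertex 2.5 2.2 0.1
   vertex 3.9 2.6 1.4
   vertex 1.5 0.0 1.3
  endloop
 endfacet
 facet normal 0.579 0.356 -0.733
  outer loop
   vertex 2.5 2.2 0.1
   vertex 1.1 5.3 0.5
   vertex 3.9 2.6 1.4
  endloop
 endfacet
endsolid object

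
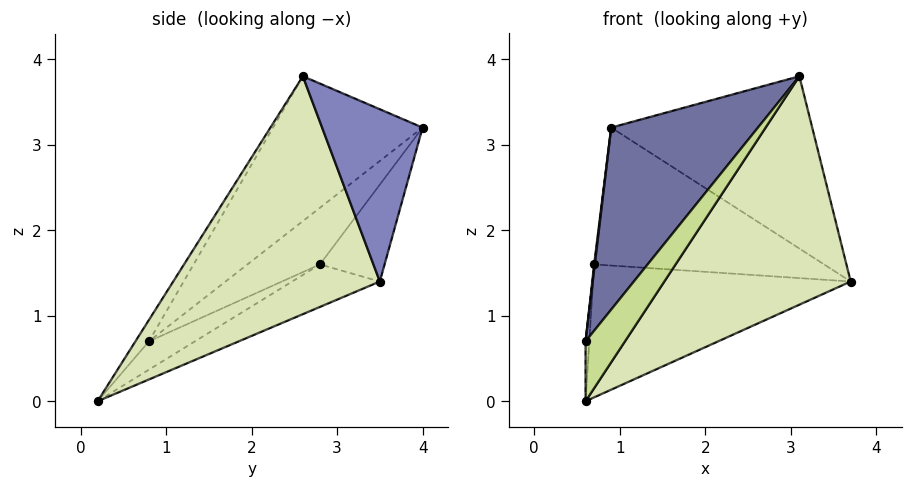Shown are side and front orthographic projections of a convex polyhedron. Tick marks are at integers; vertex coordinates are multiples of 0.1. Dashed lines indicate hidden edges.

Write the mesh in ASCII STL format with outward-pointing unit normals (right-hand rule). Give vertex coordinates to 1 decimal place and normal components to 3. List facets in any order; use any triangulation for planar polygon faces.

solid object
 facet normal -0.509 -0.500 0.701
  outer loop
   vertex 3.1 2.6 3.8
   vertex 0.9 4.0 3.2
   vertex 0.6 0.8 0.7
  endloop
 endfacet
 facet normal 0.408 0.816 0.408
  outer loop
   vertex 3.1 2.6 3.8
   vertex 3.7 3.5 1.4
   vertex 0.9 4.0 3.2
  endloop
 endfacet
 facet normal -0.991 -0.009 0.131
  outer loop
   vertex 0.7 2.8 1.6
   vertex 0.6 0.8 0.7
   vertex 0.9 4.0 3.2
  endloop
 endfacet
 facet normal -0.223 0.793 -0.567
  outer loop
   vertex 0.7 2.8 1.6
   vertex 0.9 4.0 3.2
   vertex 3.7 3.5 1.4
  endloop
 endfacet
 facet normal -0.994 0.081 -0.069
  outer loop
   vertex 0.6 0.2 0.0
   vertex 0.6 0.8 0.7
   vertex 0.7 2.8 1.6
  endloop
 endfacet
 facet normal -0.177 0.521 -0.835
  outer loop
   vertex 0.6 0.2 0.0
   vertex 0.7 2.8 1.6
   vertex 3.7 3.5 1.4
  endloop
 endfacet
 facet normal -0.252 -0.735 0.630
  outer loop
   vertex 0.6 0.2 0.0
   vertex 3.1 2.6 3.8
   vertex 0.6 0.8 0.7
  endloop
 endfacet
 facet normal 0.741 -0.668 -0.065
  outer loop
   vertex 0.6 0.2 0.0
   vertex 3.7 3.5 1.4
   vertex 3.1 2.6 3.8
  endloop
 endfacet
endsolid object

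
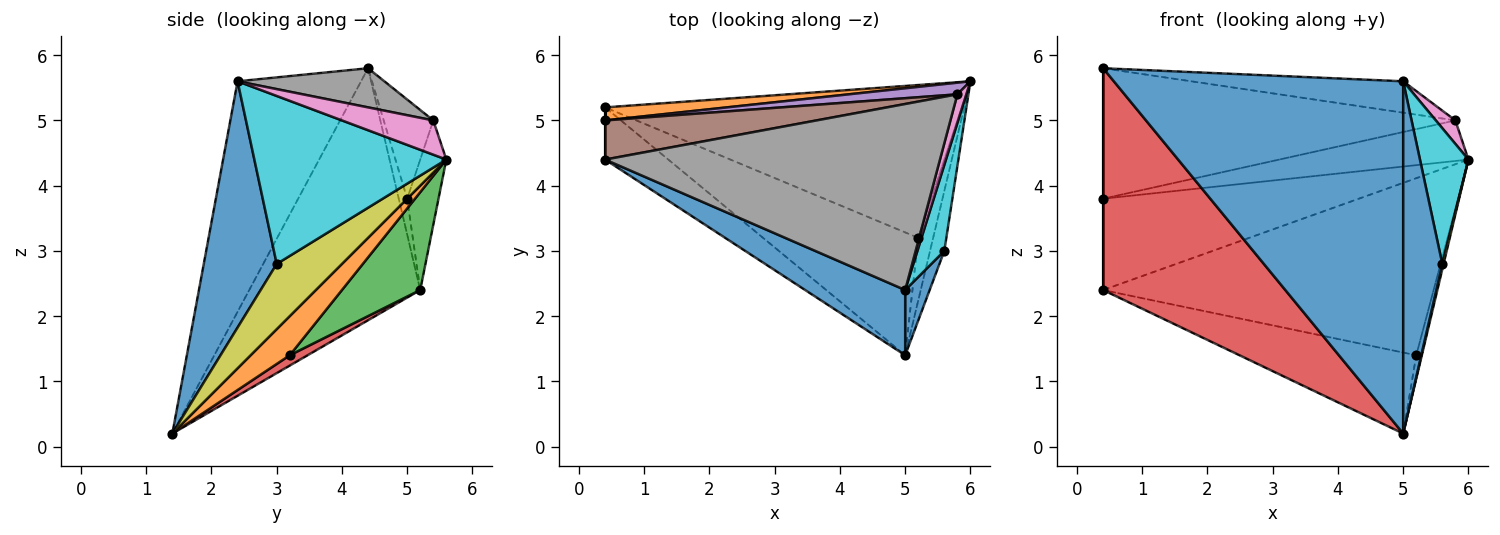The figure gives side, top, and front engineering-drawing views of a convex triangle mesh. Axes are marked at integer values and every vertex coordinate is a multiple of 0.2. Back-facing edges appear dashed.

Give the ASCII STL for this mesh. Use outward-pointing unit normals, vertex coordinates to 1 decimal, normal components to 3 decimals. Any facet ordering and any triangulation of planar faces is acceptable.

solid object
 facet normal -0.387 -0.907 0.168
  outer loop
   vertex 5.0 2.4 5.6
   vertex 0.4 4.4 5.8
   vertex 5.0 1.4 0.2
  endloop
 endfacet
 facet normal -0.120 0.983 0.140
  outer loop
   vertex 0.4 5.2 2.4
   vertex 0.4 5.0 3.8
   vertex 6.0 5.6 4.4
  endloop
 endfacet
 facet normal -1.000 0.000 0.000
  outer loop
   vertex 0.4 5.2 2.4
   vertex 0.4 4.4 5.8
   vertex 0.4 5.0 3.8
  endloop
 endfacet
 facet normal -0.675 -0.719 -0.169
  outer loop
   vertex 0.4 5.2 2.4
   vertex 5.0 1.4 0.2
   vertex 0.4 4.4 5.8
  endloop
 endfacet
 facet normal -0.131 0.953 0.274
  outer loop
   vertex 5.8 5.4 5.0
   vertex 6.0 5.6 4.4
   vertex 0.4 5.0 3.8
  endloop
 endfacet
 facet normal -0.134 0.949 0.285
  outer loop
   vertex 5.8 5.4 5.0
   vertex 0.4 5.0 3.8
   vertex 0.4 4.4 5.8
  endloop
 endfacet
 facet normal 0.947 -0.203 0.248
  outer loop
   vertex 5.8 5.4 5.0
   vertex 5.0 2.4 5.6
   vertex 6.0 5.6 4.4
  endloop
 endfacet
 facet normal 0.114 0.165 0.980
  outer loop
   vertex 5.8 5.4 5.0
   vertex 0.4 4.4 5.8
   vertex 5.0 2.4 5.6
  endloop
 endfacet
 facet normal 0.977 -0.019 -0.214
  outer loop
   vertex 5.6 3.0 2.8
   vertex 5.0 1.4 0.2
   vertex 6.0 5.6 4.4
  endloop
 endfacet
 facet normal 0.958 -0.242 0.153
  outer loop
   vertex 5.6 3.0 2.8
   vertex 6.0 5.6 4.4
   vertex 5.0 2.4 5.6
  endloop
 endfacet
 facet normal 0.878 -0.471 0.087
  outer loop
   vertex 5.6 3.0 2.8
   vertex 5.0 2.4 5.6
   vertex 5.0 1.4 0.2
  endloop
 endfacet
 facet normal 0.926 0.132 -0.353
  outer loop
   vertex 5.2 3.2 1.4
   vertex 6.0 5.6 4.4
   vertex 5.0 1.4 0.2
  endloop
 endfacet
 facet normal 0.176 0.745 -0.643
  outer loop
   vertex 5.2 3.2 1.4
   vertex 0.4 5.2 2.4
   vertex 6.0 5.6 4.4
  endloop
 endfacet
 facet normal 0.055 0.550 -0.834
  outer loop
   vertex 5.2 3.2 1.4
   vertex 5.0 1.4 0.2
   vertex 0.4 5.2 2.4
  endloop
 endfacet
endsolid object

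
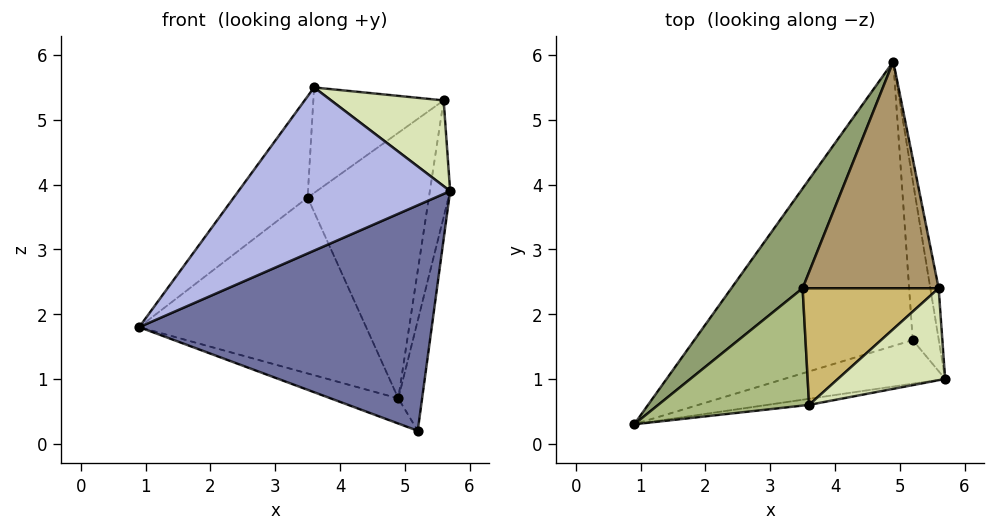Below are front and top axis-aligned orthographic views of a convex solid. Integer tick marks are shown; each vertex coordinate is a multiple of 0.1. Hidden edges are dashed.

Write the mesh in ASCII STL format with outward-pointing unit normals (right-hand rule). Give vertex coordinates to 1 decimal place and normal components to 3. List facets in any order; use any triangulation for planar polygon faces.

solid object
 facet normal 0.221 -0.958 -0.185
  outer loop
   vertex 5.2 1.6 0.2
   vertex 5.7 1.0 3.9
   vertex 0.9 0.3 1.8
  endloop
 endfacet
 facet normal -0.369 0.082 -0.926
  outer loop
   vertex 5.2 1.6 0.2
   vertex 0.9 0.3 1.8
   vertex 4.9 5.9 0.7
  endloop
 endfacet
 facet normal 0.989 0.083 -0.120
  outer loop
   vertex 5.2 1.6 0.2
   vertex 4.9 5.9 0.7
   vertex 5.7 1.0 3.9
  endloop
 endfacet
 facet normal 0.160 -0.986 -0.037
  outer loop
   vertex 3.6 0.6 5.5
   vertex 0.9 0.3 1.8
   vertex 5.7 1.0 3.9
  endloop
 endfacet
 facet normal -0.734 0.590 0.335
  outer loop
   vertex 3.5 2.4 3.8
   vertex 4.9 5.9 0.7
   vertex 0.9 0.3 1.8
  endloop
 endfacet
 facet normal -0.743 0.437 0.507
  outer loop
   vertex 3.5 2.4 3.8
   vertex 0.9 0.3 1.8
   vertex 3.6 0.6 5.5
  endloop
 endfacet
 facet normal 0.991 0.126 -0.055
  outer loop
   vertex 5.6 2.4 5.3
   vertex 5.7 1.0 3.9
   vertex 4.9 5.9 0.7
  endloop
 endfacet
 facet normal 0.566 -0.562 0.603
  outer loop
   vertex 5.6 2.4 5.3
   vertex 3.6 0.6 5.5
   vertex 5.7 1.0 3.9
  endloop
 endfacet
 facet normal -0.421 0.690 0.589
  outer loop
   vertex 5.6 2.4 5.3
   vertex 4.9 5.9 0.7
   vertex 3.5 2.4 3.8
  endloop
 endfacet
 facet normal -0.468 0.593 0.655
  outer loop
   vertex 5.6 2.4 5.3
   vertex 3.5 2.4 3.8
   vertex 3.6 0.6 5.5
  endloop
 endfacet
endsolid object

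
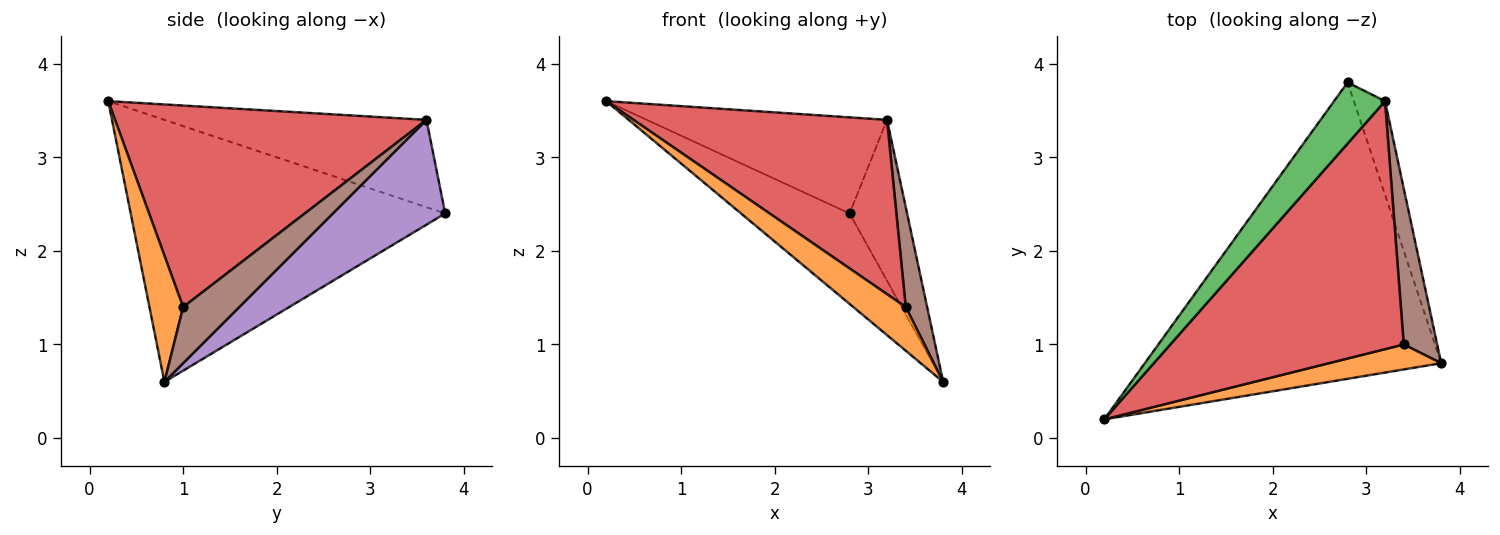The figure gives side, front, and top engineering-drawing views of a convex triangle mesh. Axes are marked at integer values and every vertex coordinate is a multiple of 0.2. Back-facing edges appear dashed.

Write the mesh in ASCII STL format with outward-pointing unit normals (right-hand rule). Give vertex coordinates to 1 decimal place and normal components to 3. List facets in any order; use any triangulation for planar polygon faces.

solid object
 facet normal -0.646 0.223 -0.730
  outer loop
   vertex 2.8 3.8 2.4
   vertex 3.8 0.8 0.6
   vertex 0.2 0.2 3.6
  endloop
 endfacet
 facet normal 0.487 -0.758 0.433
  outer loop
   vertex 3.4 1.0 1.4
   vertex 0.2 0.2 3.6
   vertex 3.8 0.8 0.6
  endloop
 endfacet
 facet normal -0.677 0.621 0.395
  outer loop
   vertex 3.2 3.6 3.4
   vertex 2.8 3.8 2.4
   vertex 0.2 0.2 3.6
  endloop
 endfacet
 facet normal 0.577 -0.470 0.668
  outer loop
   vertex 3.2 3.6 3.4
   vertex 0.2 0.2 3.6
   vertex 3.4 1.0 1.4
  endloop
 endfacet
 facet normal 0.860 0.440 -0.256
  outer loop
   vertex 3.2 3.6 3.4
   vertex 3.8 0.8 0.6
   vertex 2.8 3.8 2.4
  endloop
 endfacet
 facet normal 0.817 -0.311 0.486
  outer loop
   vertex 3.2 3.6 3.4
   vertex 3.4 1.0 1.4
   vertex 3.8 0.8 0.6
  endloop
 endfacet
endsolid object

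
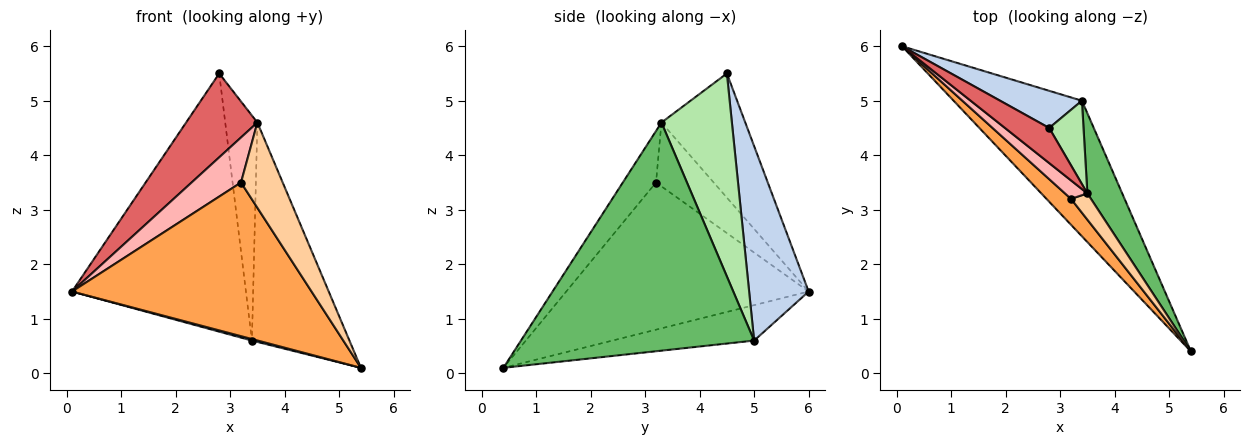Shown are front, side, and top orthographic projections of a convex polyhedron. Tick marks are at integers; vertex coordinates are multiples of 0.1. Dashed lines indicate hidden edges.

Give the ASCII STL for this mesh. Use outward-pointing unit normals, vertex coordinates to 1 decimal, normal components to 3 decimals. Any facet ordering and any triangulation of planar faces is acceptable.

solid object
 facet normal -0.266 -0.011 -0.964
  outer loop
   vertex 3.4 5.0 0.6
   vertex 5.4 0.4 0.1
   vertex 0.1 6.0 1.5
  endloop
 endfacet
 facet normal 0.321 0.937 0.135
  outer loop
   vertex 3.4 5.0 0.6
   vertex 0.1 6.0 1.5
   vertex 2.8 4.5 5.5
  endloop
 endfacet
 facet normal -0.706 -0.698 0.118
  outer loop
   vertex 3.2 3.2 3.5
   vertex 0.1 6.0 1.5
   vertex 5.4 0.4 0.1
  endloop
 endfacet
 facet normal -0.606 -0.760 0.234
  outer loop
   vertex 3.5 3.3 4.6
   vertex 3.2 3.2 3.5
   vertex 5.4 0.4 0.1
  endloop
 endfacet
 facet normal 0.914 0.382 0.140
  outer loop
   vertex 3.5 3.3 4.6
   vertex 5.4 0.4 0.1
   vertex 3.4 5.0 0.6
  endloop
 endfacet
 facet normal 0.899 0.410 0.152
  outer loop
   vertex 3.5 3.3 4.6
   vertex 3.4 5.0 0.6
   vertex 2.8 4.5 5.5
  endloop
 endfacet
 facet normal -0.735 -0.625 0.262
  outer loop
   vertex 3.5 3.3 4.6
   vertex 2.8 4.5 5.5
   vertex 0.1 6.0 1.5
  endloop
 endfacet
 facet normal -0.734 -0.629 0.257
  outer loop
   vertex 3.5 3.3 4.6
   vertex 0.1 6.0 1.5
   vertex 3.2 3.2 3.5
  endloop
 endfacet
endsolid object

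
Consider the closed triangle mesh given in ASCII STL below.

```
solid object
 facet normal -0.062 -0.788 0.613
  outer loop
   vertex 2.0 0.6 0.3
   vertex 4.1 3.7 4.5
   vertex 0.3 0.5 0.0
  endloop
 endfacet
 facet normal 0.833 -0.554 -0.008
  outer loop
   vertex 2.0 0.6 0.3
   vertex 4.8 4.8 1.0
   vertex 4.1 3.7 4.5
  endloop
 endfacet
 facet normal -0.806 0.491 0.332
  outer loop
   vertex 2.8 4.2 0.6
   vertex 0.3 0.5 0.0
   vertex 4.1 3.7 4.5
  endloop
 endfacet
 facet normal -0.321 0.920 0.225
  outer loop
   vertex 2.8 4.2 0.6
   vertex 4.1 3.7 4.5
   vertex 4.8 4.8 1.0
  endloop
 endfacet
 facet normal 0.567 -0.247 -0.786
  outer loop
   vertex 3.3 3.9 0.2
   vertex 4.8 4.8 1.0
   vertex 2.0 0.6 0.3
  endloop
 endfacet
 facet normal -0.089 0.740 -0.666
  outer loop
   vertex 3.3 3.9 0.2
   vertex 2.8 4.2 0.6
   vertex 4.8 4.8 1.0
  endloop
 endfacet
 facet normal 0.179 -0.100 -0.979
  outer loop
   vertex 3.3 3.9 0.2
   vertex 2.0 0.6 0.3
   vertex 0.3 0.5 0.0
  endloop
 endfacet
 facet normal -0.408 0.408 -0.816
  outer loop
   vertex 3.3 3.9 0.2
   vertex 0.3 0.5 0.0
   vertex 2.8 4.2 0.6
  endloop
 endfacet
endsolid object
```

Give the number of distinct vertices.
6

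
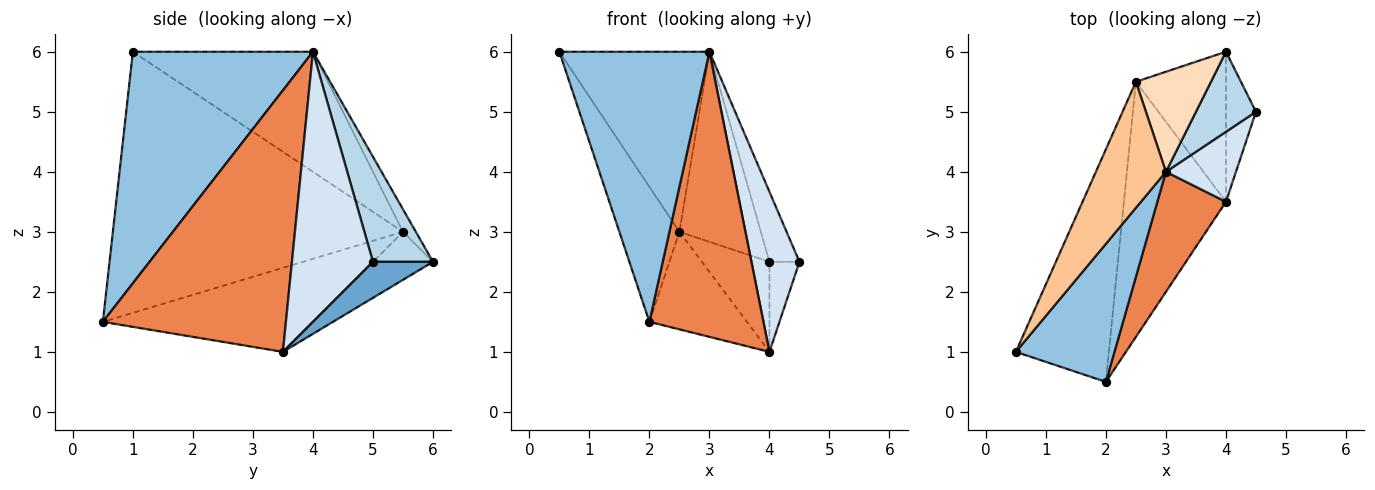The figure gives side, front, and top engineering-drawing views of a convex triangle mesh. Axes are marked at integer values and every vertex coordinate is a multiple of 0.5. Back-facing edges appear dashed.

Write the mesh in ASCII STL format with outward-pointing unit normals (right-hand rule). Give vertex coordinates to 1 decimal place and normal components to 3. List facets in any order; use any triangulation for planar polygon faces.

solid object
 facet normal 0.717 0.359 -0.598
  outer loop
   vertex 4.0 3.5 1.0
   vertex 4.0 6.0 2.5
   vertex 4.5 5.0 2.5
  endloop
 endfacet
 facet normal 0.730 -0.608 0.311
  outer loop
   vertex 3.0 4.0 6.0
   vertex 0.5 1.0 6.0
   vertex 2.0 0.5 1.5
  endloop
 endfacet
 facet normal 0.796 0.398 0.455
  outer loop
   vertex 3.0 4.0 6.0
   vertex 4.5 5.0 2.5
   vertex 4.0 6.0 2.5
  endloop
 endfacet
 facet normal 0.840 -0.498 0.218
  outer loop
   vertex 3.0 4.0 6.0
   vertex 4.0 3.5 1.0
   vertex 4.5 5.0 2.5
  endloop
 endfacet
 facet normal 0.828 -0.516 0.217
  outer loop
   vertex 3.0 4.0 6.0
   vertex 2.0 0.5 1.5
   vertex 4.0 3.5 1.0
  endloop
 endfacet
 facet normal -0.925 0.191 -0.329
  outer loop
   vertex 2.5 5.5 3.0
   vertex 2.0 0.5 1.5
   vertex 0.5 1.0 6.0
  endloop
 endfacet
 facet normal -0.701 0.584 0.409
  outer loop
   vertex 2.5 5.5 3.0
   vertex 0.5 1.0 6.0
   vertex 3.0 4.0 6.0
  endloop
 endfacet
 facet normal -0.138 0.876 0.461
  outer loop
   vertex 2.5 5.5 3.0
   vertex 3.0 4.0 6.0
   vertex 4.0 6.0 2.5
  endloop
 endfacet
 facet normal -0.610 0.283 -0.740
  outer loop
   vertex 2.5 5.5 3.0
   vertex 4.0 3.5 1.0
   vertex 2.0 0.5 1.5
  endloop
 endfacet
 facet normal -0.416 0.468 -0.780
  outer loop
   vertex 2.5 5.5 3.0
   vertex 4.0 6.0 2.5
   vertex 4.0 3.5 1.0
  endloop
 endfacet
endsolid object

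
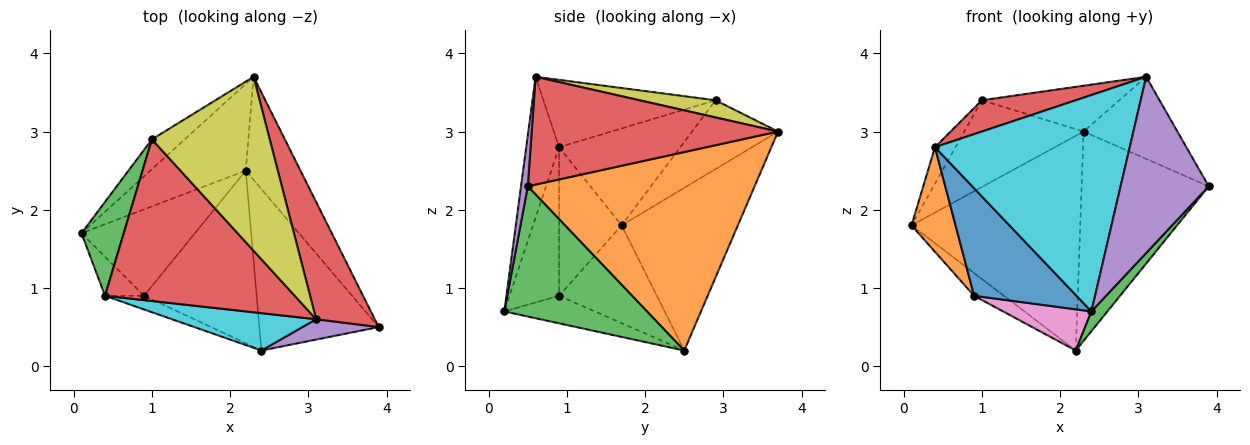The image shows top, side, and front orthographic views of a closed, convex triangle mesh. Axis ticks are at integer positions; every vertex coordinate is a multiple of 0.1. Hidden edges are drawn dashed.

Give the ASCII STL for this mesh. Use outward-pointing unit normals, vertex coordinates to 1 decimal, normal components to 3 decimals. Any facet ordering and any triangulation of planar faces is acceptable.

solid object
 facet normal -0.538 0.781 -0.316
  outer loop
   vertex 2.2 2.5 0.2
   vertex 0.1 1.7 1.8
   vertex 2.3 3.7 3.0
  endloop
 endfacet
 facet normal 0.848 0.475 -0.234
  outer loop
   vertex 2.2 2.5 0.2
   vertex 2.3 3.7 3.0
   vertex 3.9 0.5 2.3
  endloop
 endfacet
 facet normal 0.735 -0.082 -0.673
  outer loop
   vertex 2.4 0.2 0.7
   vertex 2.2 2.5 0.2
   vertex 3.9 0.5 2.3
  endloop
 endfacet
 facet normal 0.833 0.317 0.453
  outer loop
   vertex 3.1 0.6 3.7
   vertex 3.9 0.5 2.3
   vertex 2.3 3.7 3.0
  endloop
 endfacet
 facet normal 0.076 -0.991 0.114
  outer loop
   vertex 3.1 0.6 3.7
   vertex 2.4 0.2 0.7
   vertex 3.9 0.5 2.3
  endloop
 endfacet
 facet normal -0.640 0.195 -0.743
  outer loop
   vertex 0.9 0.9 0.9
   vertex 0.1 1.7 1.8
   vertex 2.2 2.5 0.2
  endloop
 endfacet
 facet normal -0.232 -0.226 -0.946
  outer loop
   vertex 0.9 0.9 0.9
   vertex 2.2 2.5 0.2
   vertex 2.4 0.2 0.7
  endloop
 endfacet
 facet normal -0.563 0.781 -0.269
  outer loop
   vertex 1.0 2.9 3.4
   vertex 2.3 3.7 3.0
   vertex 0.1 1.7 1.8
  endloop
 endfacet
 facet normal 0.139 0.252 0.958
  outer loop
   vertex 1.0 2.9 3.4
   vertex 3.1 0.6 3.7
   vertex 2.3 3.7 3.0
  endloop
 endfacet
 facet normal -0.164 -0.972 0.168
  outer loop
   vertex 0.4 0.9 2.8
   vertex 2.4 0.2 0.7
   vertex 3.1 0.6 3.7
  endloop
 endfacet
 facet normal -0.433 -0.894 -0.114
  outer loop
   vertex 0.4 0.9 2.8
   vertex 0.9 0.9 0.9
   vertex 2.4 0.2 0.7
  endloop
 endfacet
 facet normal -0.799 -0.563 -0.210
  outer loop
   vertex 0.4 0.9 2.8
   vertex 0.1 1.7 1.8
   vertex 0.9 0.9 0.9
  endloop
 endfacet
 facet normal -0.906 0.153 0.395
  outer loop
   vertex 0.4 0.9 2.8
   vertex 1.0 2.9 3.4
   vertex 0.1 1.7 1.8
  endloop
 endfacet
 facet normal -0.329 -0.179 0.927
  outer loop
   vertex 0.4 0.9 2.8
   vertex 3.1 0.6 3.7
   vertex 1.0 2.9 3.4
  endloop
 endfacet
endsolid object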